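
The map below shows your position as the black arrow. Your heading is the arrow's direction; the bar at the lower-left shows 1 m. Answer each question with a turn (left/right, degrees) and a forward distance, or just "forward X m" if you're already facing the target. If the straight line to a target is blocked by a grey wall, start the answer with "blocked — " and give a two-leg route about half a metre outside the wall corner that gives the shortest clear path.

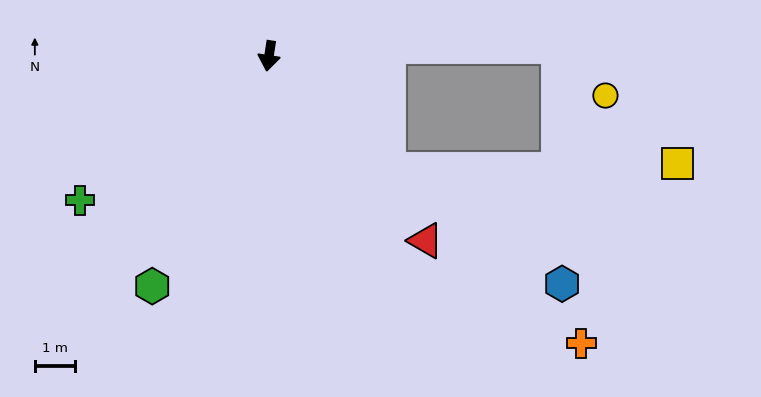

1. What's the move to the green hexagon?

turn right 18°, forward 6.4 m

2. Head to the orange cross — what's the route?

turn left 56°, forward 10.6 m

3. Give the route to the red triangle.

turn left 49°, forward 6.0 m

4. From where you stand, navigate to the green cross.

turn right 44°, forward 5.9 m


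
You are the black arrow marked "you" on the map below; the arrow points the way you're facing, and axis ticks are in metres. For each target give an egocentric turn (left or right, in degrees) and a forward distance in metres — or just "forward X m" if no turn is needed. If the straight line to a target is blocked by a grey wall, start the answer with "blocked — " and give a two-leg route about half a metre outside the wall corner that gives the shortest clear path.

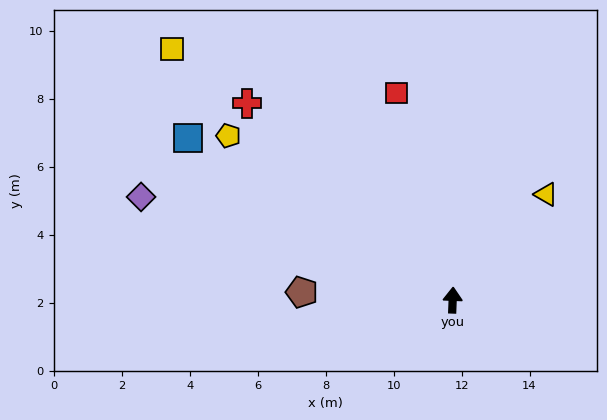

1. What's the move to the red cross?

turn left 48°, forward 8.4 m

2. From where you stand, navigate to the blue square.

turn left 61°, forward 9.1 m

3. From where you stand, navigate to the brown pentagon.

turn left 89°, forward 4.4 m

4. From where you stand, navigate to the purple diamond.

turn left 74°, forward 9.7 m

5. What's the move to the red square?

turn left 17°, forward 6.3 m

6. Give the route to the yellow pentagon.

turn left 56°, forward 8.2 m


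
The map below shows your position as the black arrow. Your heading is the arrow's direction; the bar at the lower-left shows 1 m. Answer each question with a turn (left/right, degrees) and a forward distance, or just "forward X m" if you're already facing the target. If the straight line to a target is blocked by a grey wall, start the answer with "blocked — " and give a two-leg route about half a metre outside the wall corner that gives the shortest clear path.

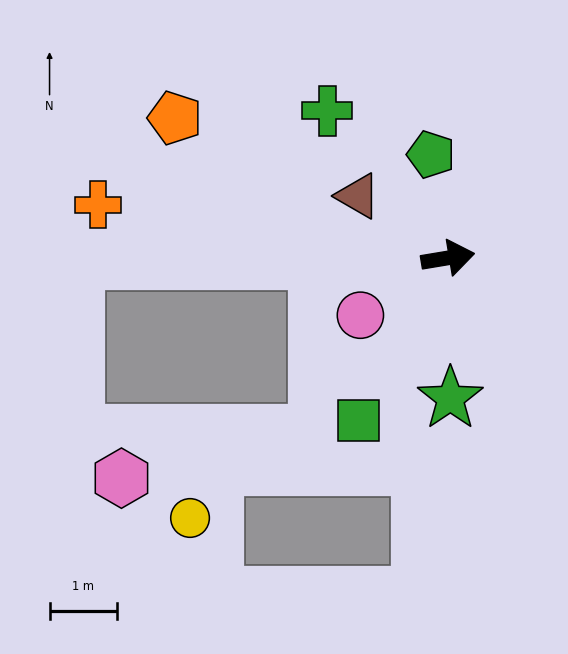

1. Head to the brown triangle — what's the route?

turn left 136°, forward 1.6 m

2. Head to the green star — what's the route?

turn right 98°, forward 2.1 m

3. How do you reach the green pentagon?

turn left 90°, forward 1.6 m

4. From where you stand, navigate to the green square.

turn right 128°, forward 2.8 m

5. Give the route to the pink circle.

turn right 156°, forward 1.6 m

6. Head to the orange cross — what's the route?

turn left 162°, forward 5.3 m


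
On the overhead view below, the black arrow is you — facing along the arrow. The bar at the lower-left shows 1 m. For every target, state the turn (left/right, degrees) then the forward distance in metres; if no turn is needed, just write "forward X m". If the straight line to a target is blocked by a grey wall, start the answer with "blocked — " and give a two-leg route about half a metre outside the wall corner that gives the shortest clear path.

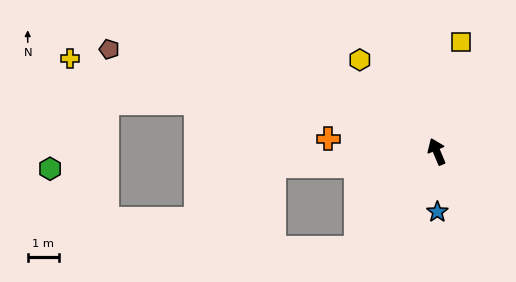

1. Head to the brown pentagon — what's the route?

turn left 50°, forward 11.1 m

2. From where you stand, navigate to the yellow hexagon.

turn left 17°, forward 3.9 m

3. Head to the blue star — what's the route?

turn left 158°, forward 2.0 m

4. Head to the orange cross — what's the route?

turn left 60°, forward 3.5 m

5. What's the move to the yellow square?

turn right 35°, forward 3.6 m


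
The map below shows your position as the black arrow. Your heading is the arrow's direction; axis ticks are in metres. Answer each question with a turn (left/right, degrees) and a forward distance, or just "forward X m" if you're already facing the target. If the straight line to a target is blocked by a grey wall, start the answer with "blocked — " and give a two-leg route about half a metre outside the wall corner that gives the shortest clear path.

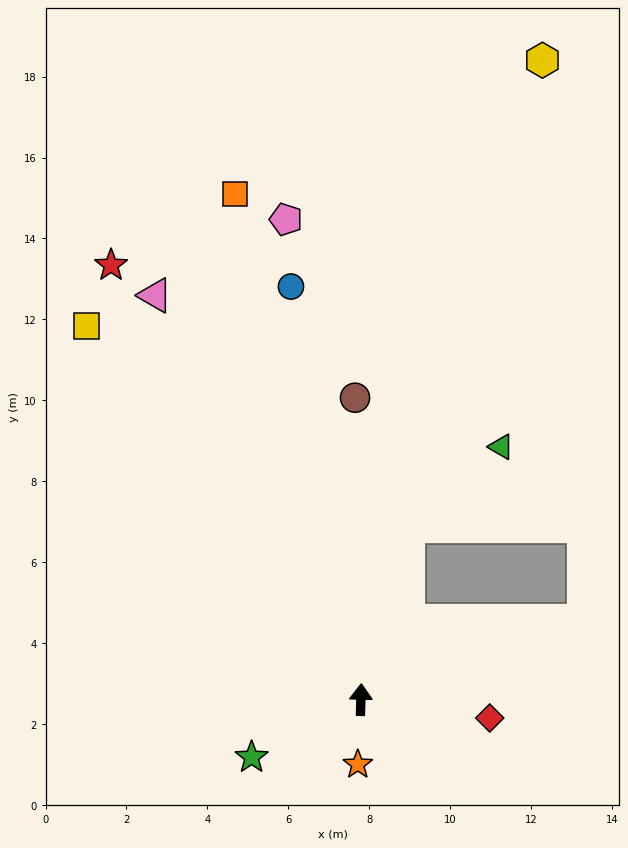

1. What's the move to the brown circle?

turn left 3°, forward 7.5 m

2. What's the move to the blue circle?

turn left 11°, forward 10.3 m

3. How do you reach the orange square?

turn left 16°, forward 12.9 m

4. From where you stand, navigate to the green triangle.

blocked — turn right 14°, forward 4.5 m, then turn right 34°, forward 3.0 m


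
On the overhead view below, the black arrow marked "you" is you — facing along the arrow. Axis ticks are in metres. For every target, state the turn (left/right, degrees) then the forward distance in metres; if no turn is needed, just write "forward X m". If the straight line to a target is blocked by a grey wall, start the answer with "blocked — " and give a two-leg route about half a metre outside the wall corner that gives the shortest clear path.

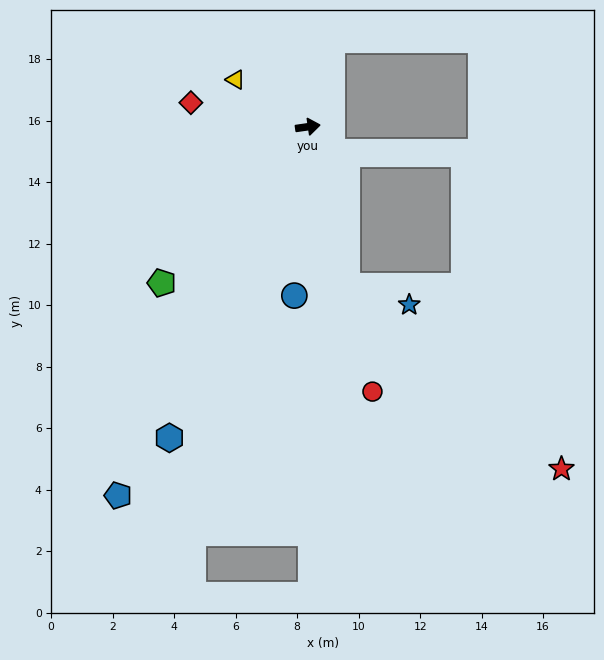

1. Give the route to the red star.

blocked — turn right 84°, forward 5.3 m, then turn left 35°, forward 9.2 m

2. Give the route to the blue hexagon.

turn right 122°, forward 11.1 m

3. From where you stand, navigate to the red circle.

turn right 84°, forward 8.9 m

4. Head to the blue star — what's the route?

blocked — turn right 84°, forward 5.3 m, then turn left 59°, forward 2.1 m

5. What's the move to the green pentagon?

turn right 141°, forward 7.0 m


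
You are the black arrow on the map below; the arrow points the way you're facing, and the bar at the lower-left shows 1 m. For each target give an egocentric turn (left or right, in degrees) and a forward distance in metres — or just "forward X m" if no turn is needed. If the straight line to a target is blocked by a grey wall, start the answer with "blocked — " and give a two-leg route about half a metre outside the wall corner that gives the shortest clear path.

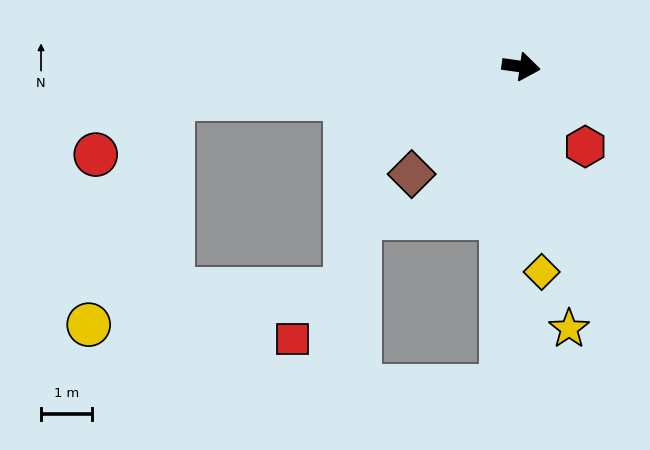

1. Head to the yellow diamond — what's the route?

turn right 76°, forward 4.0 m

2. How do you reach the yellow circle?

blocked — turn right 167°, forward 6.8 m, then turn left 65°, forward 4.7 m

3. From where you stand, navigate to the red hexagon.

turn right 43°, forward 2.0 m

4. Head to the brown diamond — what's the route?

turn right 127°, forward 3.0 m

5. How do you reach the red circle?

blocked — turn right 167°, forward 6.8 m, then turn left 31°, forward 1.9 m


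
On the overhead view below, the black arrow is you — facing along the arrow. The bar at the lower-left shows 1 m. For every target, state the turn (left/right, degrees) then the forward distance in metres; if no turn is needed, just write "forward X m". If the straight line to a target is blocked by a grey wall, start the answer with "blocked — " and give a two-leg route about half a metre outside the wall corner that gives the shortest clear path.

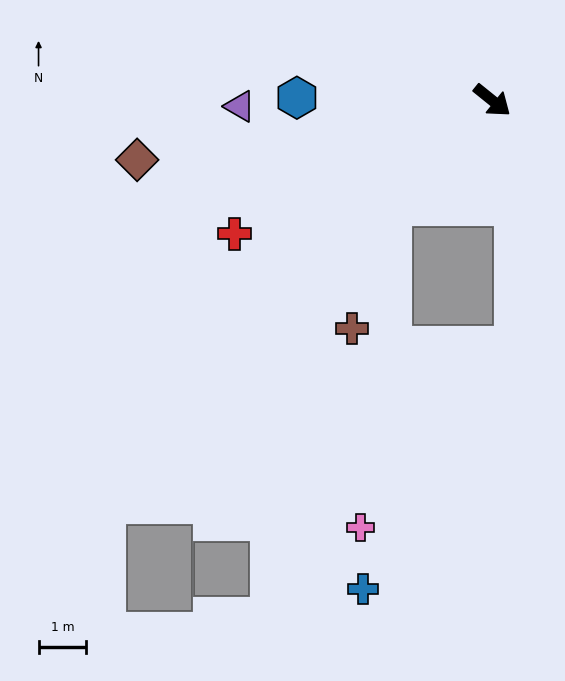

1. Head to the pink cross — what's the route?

blocked — turn right 95°, forward 3.0 m, then turn left 38°, forward 6.8 m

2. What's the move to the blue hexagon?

turn right 142°, forward 4.1 m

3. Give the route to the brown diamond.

turn right 132°, forward 7.5 m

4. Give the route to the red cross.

turn right 114°, forward 6.1 m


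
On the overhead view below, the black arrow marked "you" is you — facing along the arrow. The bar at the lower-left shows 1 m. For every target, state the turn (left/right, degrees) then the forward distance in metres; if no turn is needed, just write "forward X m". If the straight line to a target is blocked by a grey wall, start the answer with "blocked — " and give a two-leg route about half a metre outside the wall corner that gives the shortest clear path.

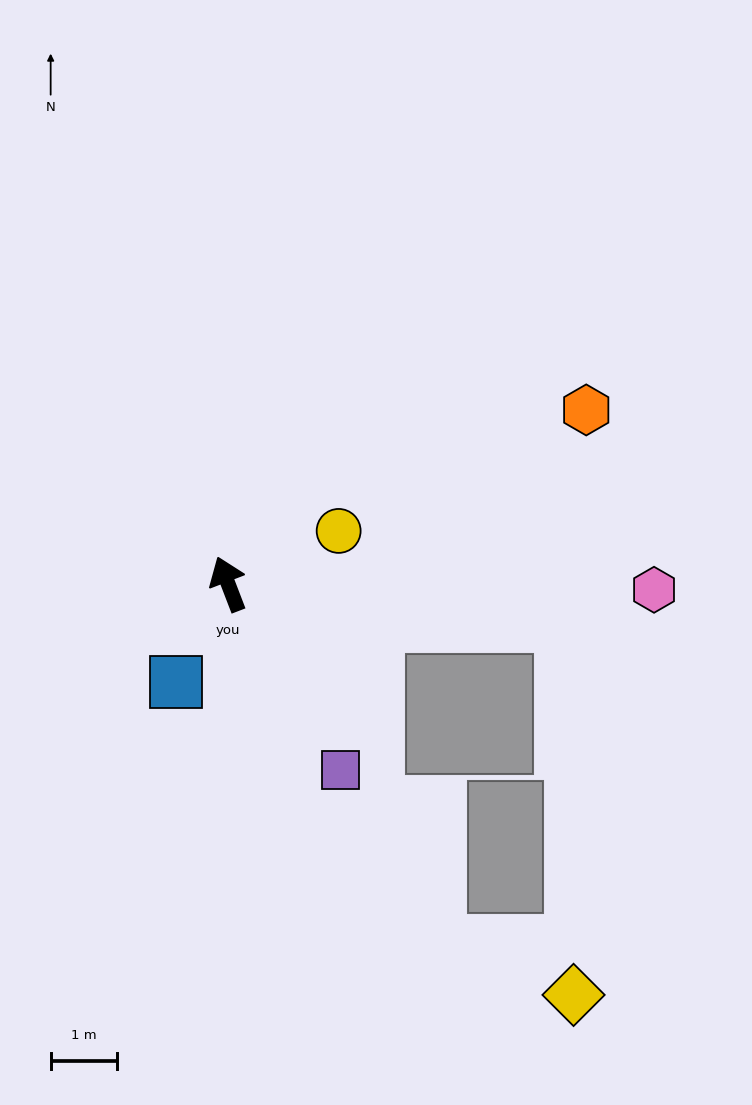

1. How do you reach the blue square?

turn left 131°, forward 1.7 m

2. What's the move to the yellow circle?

turn right 85°, forward 1.8 m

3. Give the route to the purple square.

turn right 170°, forward 3.3 m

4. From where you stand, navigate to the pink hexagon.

turn right 112°, forward 6.4 m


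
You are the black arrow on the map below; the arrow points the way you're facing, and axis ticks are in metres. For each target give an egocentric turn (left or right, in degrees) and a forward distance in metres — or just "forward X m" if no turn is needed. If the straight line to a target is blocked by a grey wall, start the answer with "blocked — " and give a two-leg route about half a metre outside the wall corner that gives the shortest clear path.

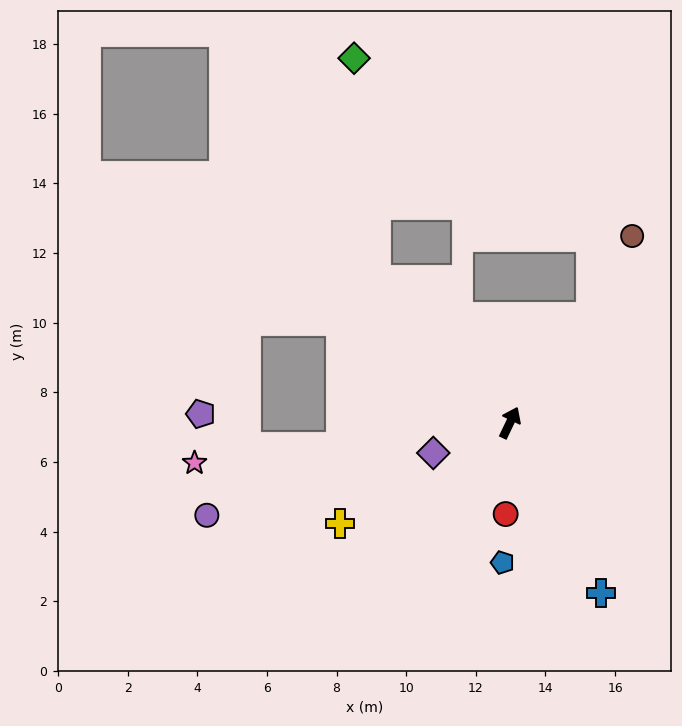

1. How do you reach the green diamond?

blocked — turn left 69°, forward 5.6 m, then turn right 38°, forward 6.4 m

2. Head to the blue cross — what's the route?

turn right 126°, forward 5.5 m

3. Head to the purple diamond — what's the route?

turn left 137°, forward 2.4 m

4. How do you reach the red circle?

turn right 157°, forward 2.6 m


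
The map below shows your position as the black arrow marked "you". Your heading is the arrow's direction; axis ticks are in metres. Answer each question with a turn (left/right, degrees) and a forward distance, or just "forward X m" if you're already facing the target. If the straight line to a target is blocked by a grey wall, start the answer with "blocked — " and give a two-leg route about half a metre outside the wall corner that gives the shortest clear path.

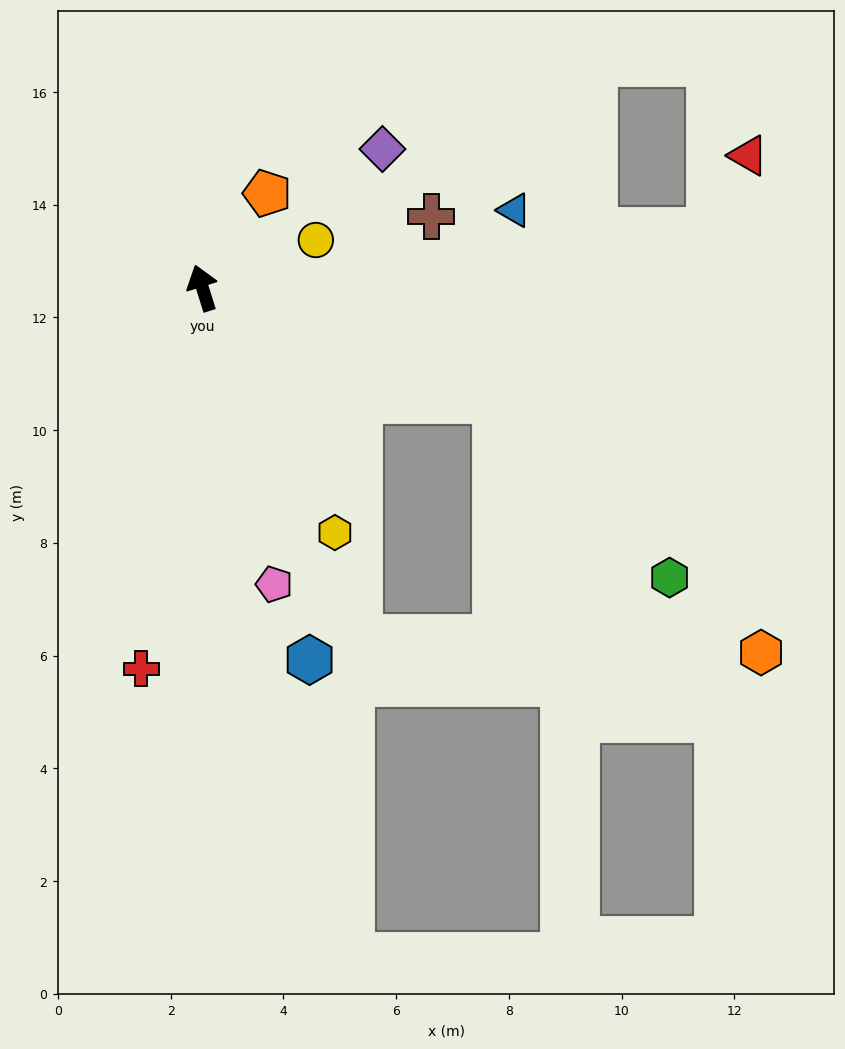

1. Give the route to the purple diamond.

turn right 70°, forward 4.0 m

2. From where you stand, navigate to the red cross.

turn left 153°, forward 6.8 m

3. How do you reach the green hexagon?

blocked — turn right 128°, forward 5.6 m, then turn right 25°, forward 4.4 m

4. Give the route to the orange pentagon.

turn right 52°, forward 2.0 m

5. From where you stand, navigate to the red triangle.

blocked — turn right 101°, forward 9.1 m, then turn left 57°, forward 1.5 m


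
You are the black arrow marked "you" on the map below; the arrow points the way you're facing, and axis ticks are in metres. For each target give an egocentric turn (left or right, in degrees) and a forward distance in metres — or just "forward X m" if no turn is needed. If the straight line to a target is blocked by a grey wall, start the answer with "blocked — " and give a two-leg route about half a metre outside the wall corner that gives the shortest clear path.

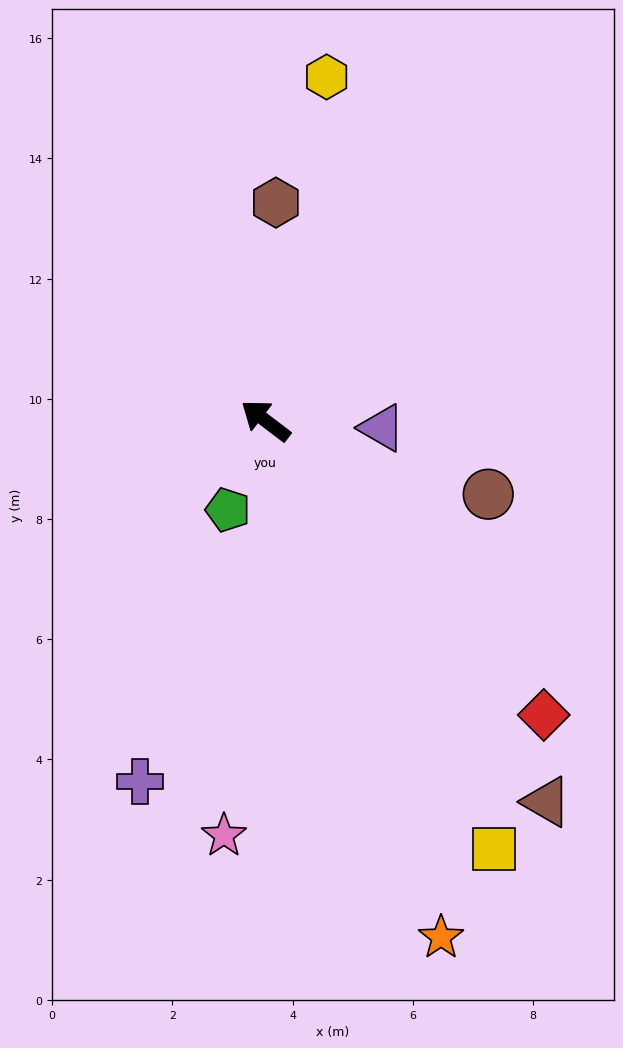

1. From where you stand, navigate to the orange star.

turn left 146°, forward 9.1 m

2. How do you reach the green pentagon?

turn left 104°, forward 1.6 m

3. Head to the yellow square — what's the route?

turn left 155°, forward 8.1 m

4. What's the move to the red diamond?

turn left 171°, forward 6.7 m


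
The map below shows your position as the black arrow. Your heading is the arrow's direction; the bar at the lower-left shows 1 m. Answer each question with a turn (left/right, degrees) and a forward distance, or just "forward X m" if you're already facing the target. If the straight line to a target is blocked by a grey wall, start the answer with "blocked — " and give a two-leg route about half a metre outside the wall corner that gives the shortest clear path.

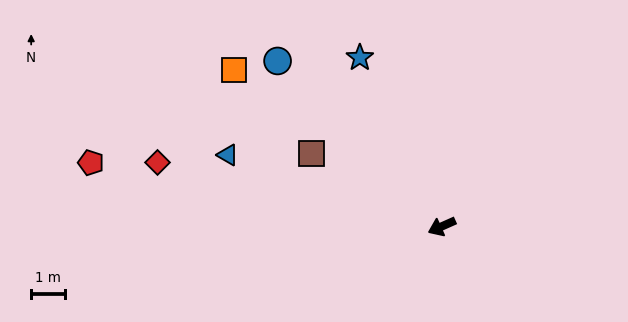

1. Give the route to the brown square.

turn right 53°, forward 4.4 m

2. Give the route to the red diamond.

turn right 37°, forward 8.6 m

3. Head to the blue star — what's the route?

turn right 88°, forward 5.5 m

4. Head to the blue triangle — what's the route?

turn right 42°, forward 6.6 m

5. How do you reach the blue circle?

turn right 69°, forward 6.9 m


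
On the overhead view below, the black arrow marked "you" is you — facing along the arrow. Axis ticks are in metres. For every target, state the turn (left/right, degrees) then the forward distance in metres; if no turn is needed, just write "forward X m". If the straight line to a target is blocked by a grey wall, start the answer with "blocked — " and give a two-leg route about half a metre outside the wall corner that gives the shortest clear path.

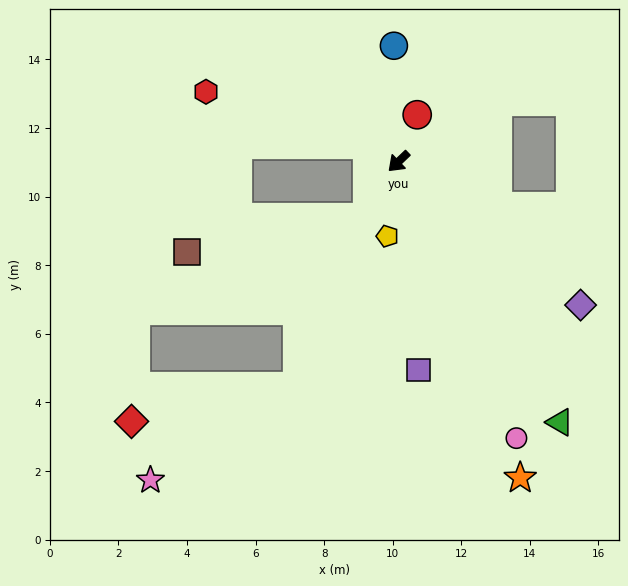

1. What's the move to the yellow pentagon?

turn left 38°, forward 2.2 m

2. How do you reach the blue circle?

turn right 131°, forward 3.4 m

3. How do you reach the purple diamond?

turn left 98°, forward 6.8 m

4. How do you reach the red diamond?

blocked — turn left 22°, forward 7.2 m, then turn right 54°, forward 4.9 m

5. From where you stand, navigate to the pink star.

blocked — turn left 22°, forward 7.2 m, then turn right 33°, forward 5.1 m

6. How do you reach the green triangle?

turn left 78°, forward 8.9 m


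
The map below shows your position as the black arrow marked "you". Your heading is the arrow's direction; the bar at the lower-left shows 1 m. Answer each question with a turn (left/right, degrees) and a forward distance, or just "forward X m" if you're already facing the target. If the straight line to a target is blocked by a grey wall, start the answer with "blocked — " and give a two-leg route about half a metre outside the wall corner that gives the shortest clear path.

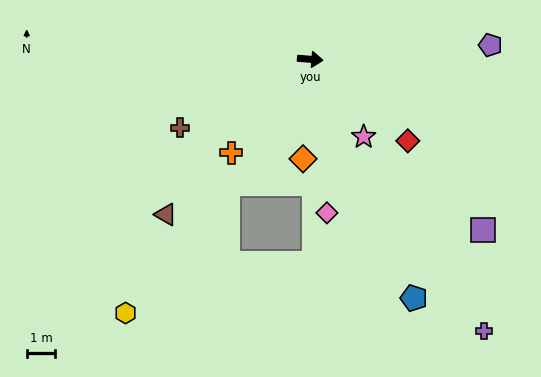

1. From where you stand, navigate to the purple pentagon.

turn left 9°, forward 6.3 m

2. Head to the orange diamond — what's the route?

turn right 90°, forward 3.5 m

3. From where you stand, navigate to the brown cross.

turn right 148°, forward 5.1 m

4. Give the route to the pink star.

turn right 51°, forward 3.3 m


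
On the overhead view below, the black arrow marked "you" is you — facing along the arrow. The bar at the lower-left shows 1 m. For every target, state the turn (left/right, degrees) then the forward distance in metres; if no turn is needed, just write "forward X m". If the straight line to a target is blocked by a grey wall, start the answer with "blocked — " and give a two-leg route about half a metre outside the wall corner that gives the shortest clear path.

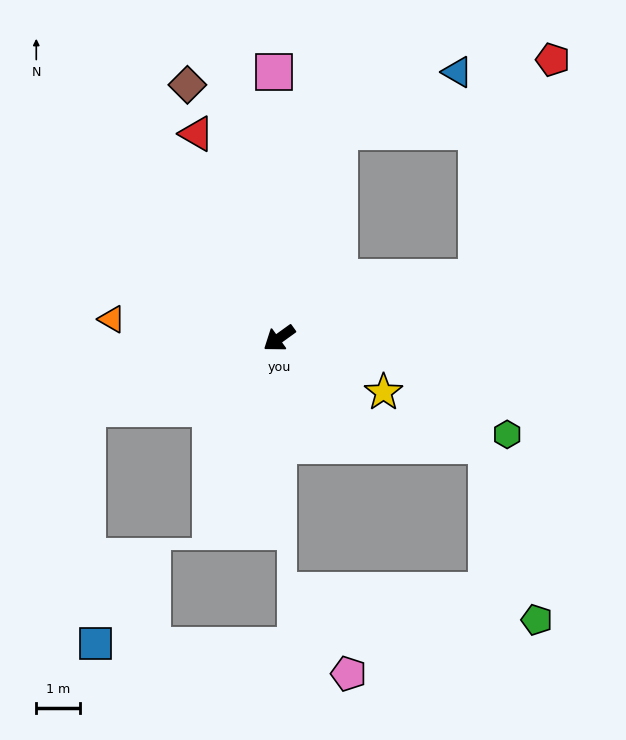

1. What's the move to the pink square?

turn right 125°, forward 6.1 m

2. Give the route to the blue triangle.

blocked — turn right 142°, forward 4.9 m, then turn right 47°, forward 3.0 m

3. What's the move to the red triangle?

turn right 104°, forward 5.1 m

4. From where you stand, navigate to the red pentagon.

blocked — turn left 161°, forward 4.7 m, then turn left 54°, forward 5.3 m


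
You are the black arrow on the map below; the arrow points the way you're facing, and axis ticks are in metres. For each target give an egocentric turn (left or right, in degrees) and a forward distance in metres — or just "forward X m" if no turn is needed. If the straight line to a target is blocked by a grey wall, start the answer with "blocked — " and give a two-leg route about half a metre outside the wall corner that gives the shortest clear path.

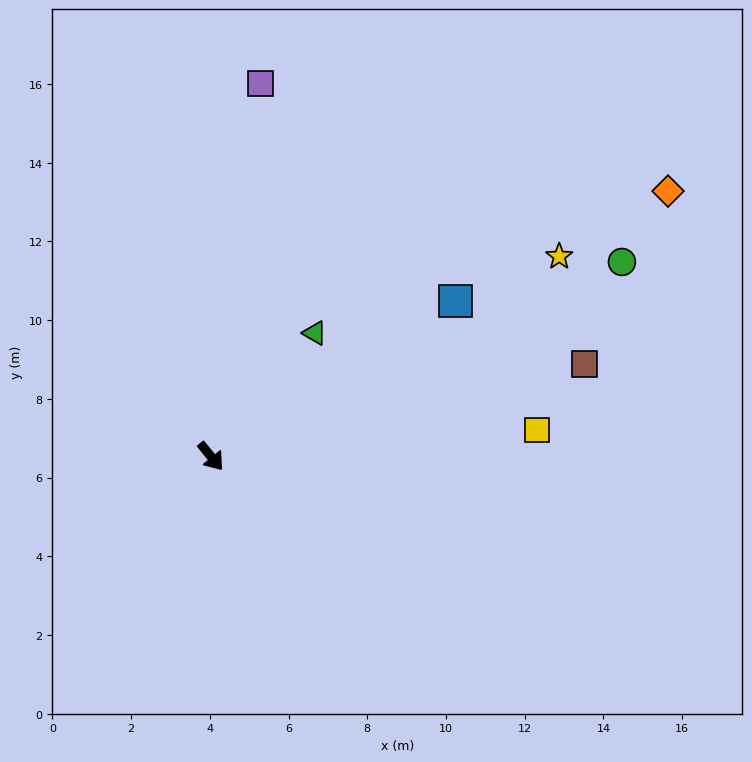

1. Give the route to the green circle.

turn left 76°, forward 11.6 m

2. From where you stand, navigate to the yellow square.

turn left 56°, forward 8.3 m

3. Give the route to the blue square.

turn left 83°, forward 7.4 m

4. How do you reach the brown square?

turn left 65°, forward 9.8 m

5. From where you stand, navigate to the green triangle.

turn left 101°, forward 4.1 m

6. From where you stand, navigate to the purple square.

turn left 133°, forward 9.6 m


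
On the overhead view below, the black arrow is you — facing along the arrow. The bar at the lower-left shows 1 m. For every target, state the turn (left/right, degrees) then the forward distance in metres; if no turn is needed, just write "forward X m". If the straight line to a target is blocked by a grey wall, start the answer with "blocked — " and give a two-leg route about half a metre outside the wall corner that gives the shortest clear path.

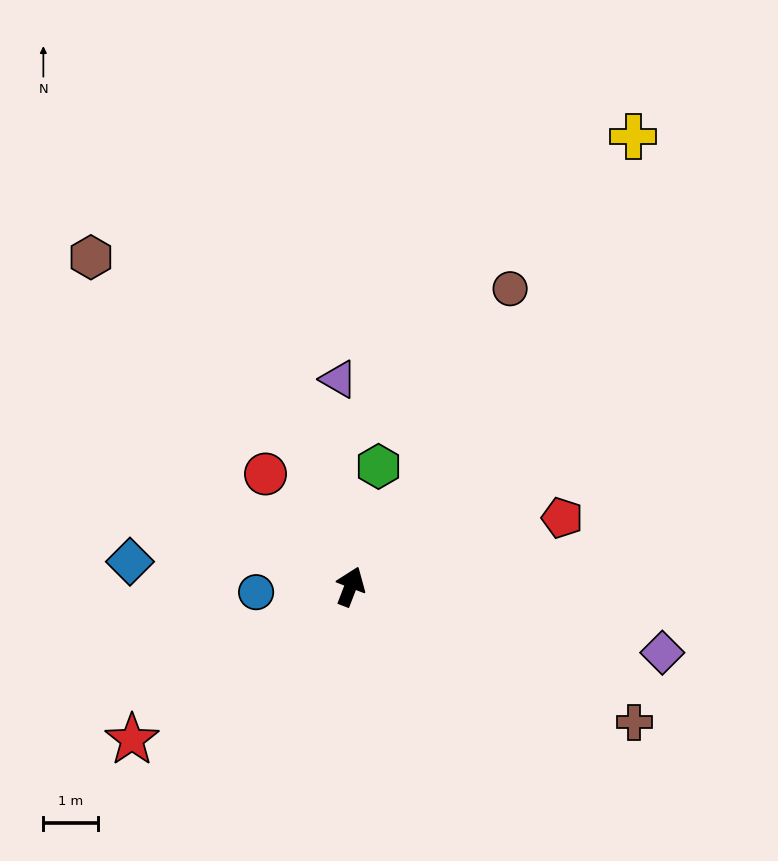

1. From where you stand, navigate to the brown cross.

turn right 95°, forward 5.7 m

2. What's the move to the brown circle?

turn right 7°, forward 6.2 m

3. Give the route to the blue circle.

turn left 115°, forward 1.7 m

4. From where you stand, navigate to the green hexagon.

turn left 8°, forward 2.2 m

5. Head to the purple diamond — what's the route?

turn right 81°, forward 5.8 m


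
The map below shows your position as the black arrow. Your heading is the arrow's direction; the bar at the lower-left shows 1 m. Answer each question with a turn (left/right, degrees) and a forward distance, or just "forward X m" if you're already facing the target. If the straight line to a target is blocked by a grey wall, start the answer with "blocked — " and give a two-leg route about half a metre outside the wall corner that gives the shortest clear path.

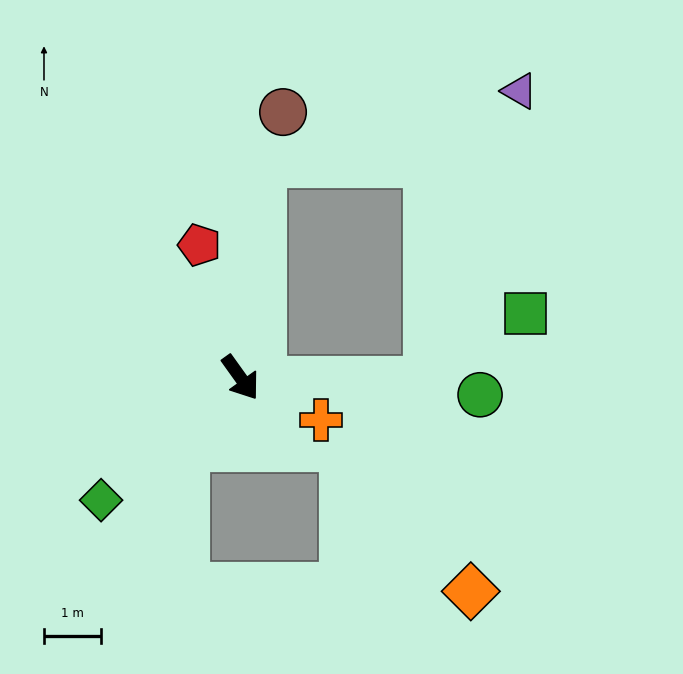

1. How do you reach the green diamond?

turn right 84°, forward 3.2 m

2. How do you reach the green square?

blocked — turn left 53°, forward 3.3 m, then turn left 36°, forward 2.1 m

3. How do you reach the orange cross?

turn left 27°, forward 1.6 m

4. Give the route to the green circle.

turn left 50°, forward 4.2 m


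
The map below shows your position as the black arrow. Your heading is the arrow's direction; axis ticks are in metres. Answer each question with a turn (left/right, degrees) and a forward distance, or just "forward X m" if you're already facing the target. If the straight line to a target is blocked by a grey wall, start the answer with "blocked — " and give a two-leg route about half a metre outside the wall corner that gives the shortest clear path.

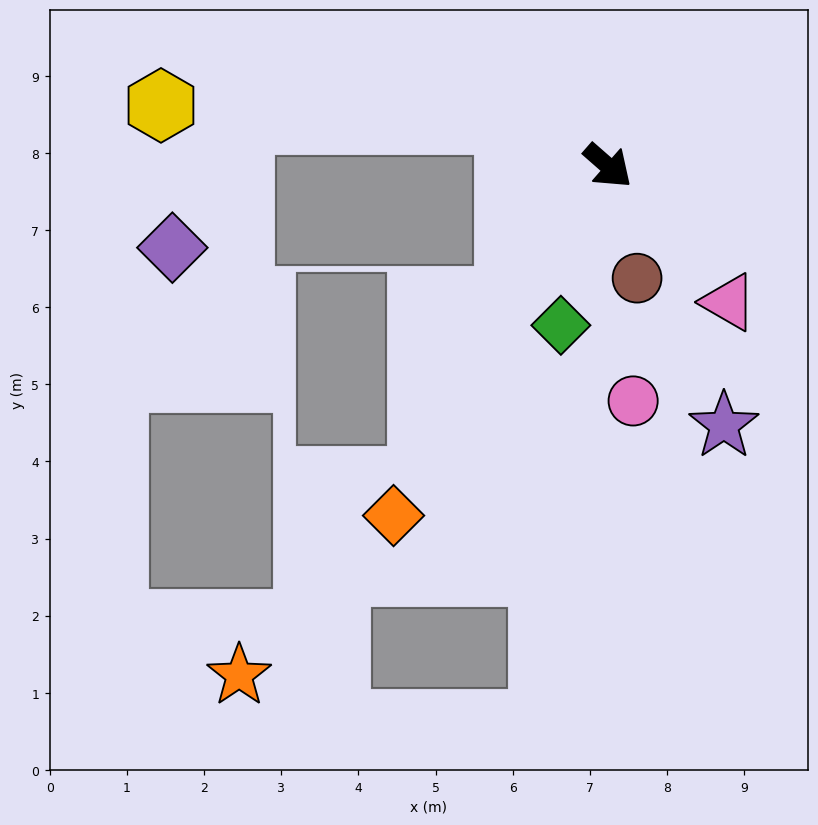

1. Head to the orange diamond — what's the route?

turn right 80°, forward 5.3 m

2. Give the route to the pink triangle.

turn right 7°, forward 2.4 m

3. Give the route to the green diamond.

turn right 65°, forward 2.2 m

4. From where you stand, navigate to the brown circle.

turn right 34°, forward 1.5 m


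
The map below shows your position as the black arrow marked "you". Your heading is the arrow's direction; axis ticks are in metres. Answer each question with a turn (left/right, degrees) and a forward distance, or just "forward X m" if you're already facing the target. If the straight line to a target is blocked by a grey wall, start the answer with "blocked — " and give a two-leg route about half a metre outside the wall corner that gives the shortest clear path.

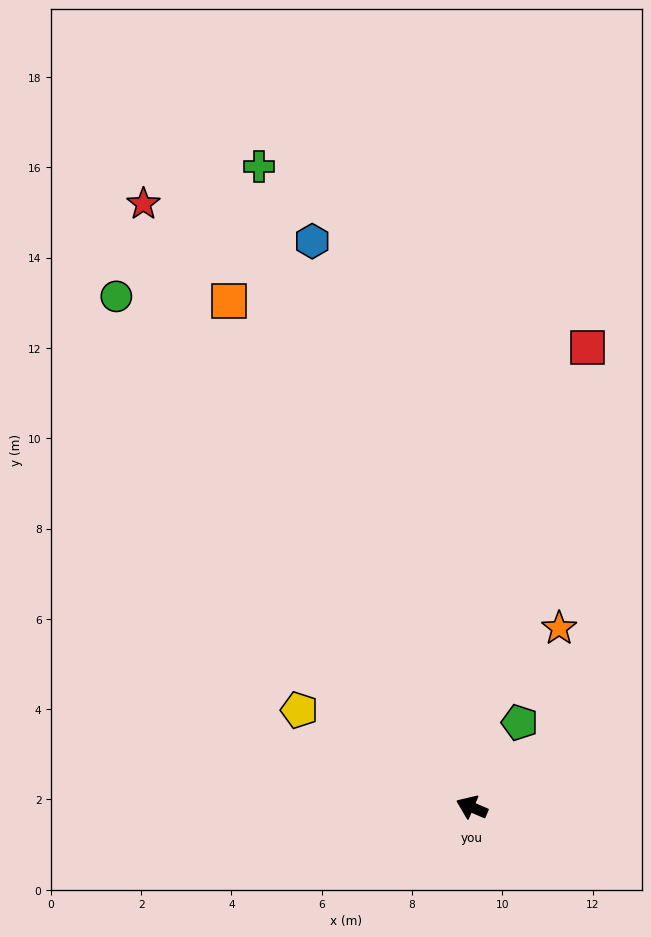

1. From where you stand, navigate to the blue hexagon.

turn right 51°, forward 13.0 m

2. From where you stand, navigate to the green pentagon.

turn right 96°, forward 2.2 m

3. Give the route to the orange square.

turn right 41°, forward 12.4 m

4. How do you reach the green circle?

turn right 32°, forward 13.8 m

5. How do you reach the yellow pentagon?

turn right 6°, forward 4.4 m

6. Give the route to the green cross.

turn right 49°, forward 14.9 m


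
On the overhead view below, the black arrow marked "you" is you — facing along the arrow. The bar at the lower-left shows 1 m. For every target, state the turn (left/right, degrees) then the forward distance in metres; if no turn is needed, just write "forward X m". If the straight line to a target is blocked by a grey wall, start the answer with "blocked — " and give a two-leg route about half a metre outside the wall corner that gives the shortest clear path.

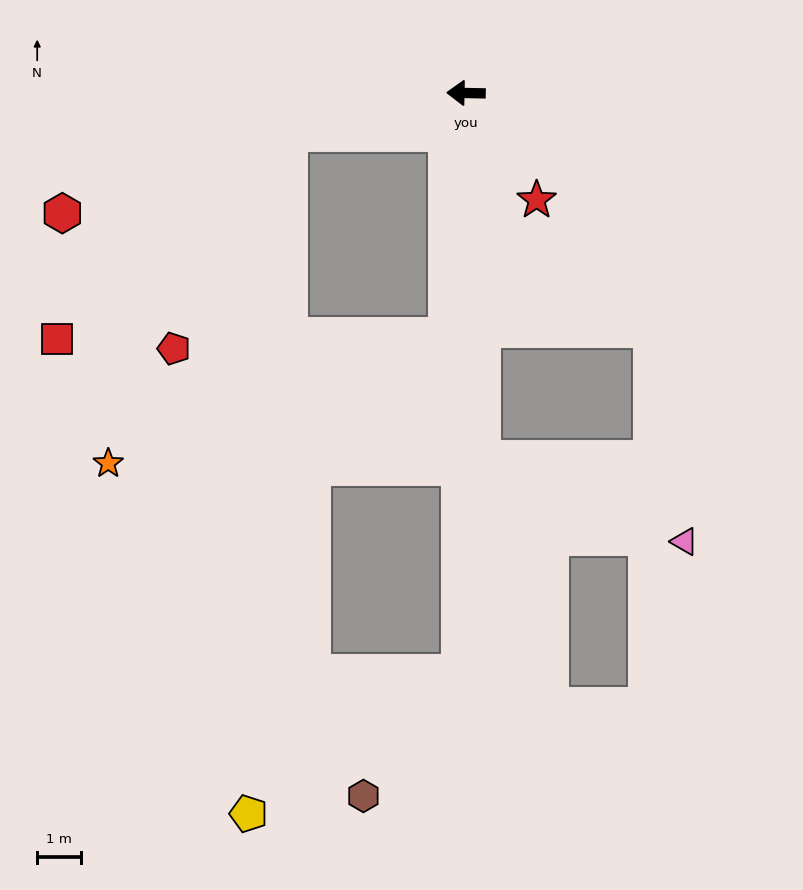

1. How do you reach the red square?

blocked — turn left 14°, forward 4.1 m, then turn left 29°, forward 7.0 m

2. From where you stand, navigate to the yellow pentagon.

blocked — turn left 14°, forward 4.1 m, then turn left 74°, forward 15.4 m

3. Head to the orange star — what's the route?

blocked — turn left 87°, forward 5.5 m, then turn right 65°, forward 8.2 m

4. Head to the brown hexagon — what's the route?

blocked — turn left 91°, forward 13.1 m, then turn right 38°, forward 3.5 m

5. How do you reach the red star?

turn left 125°, forward 2.9 m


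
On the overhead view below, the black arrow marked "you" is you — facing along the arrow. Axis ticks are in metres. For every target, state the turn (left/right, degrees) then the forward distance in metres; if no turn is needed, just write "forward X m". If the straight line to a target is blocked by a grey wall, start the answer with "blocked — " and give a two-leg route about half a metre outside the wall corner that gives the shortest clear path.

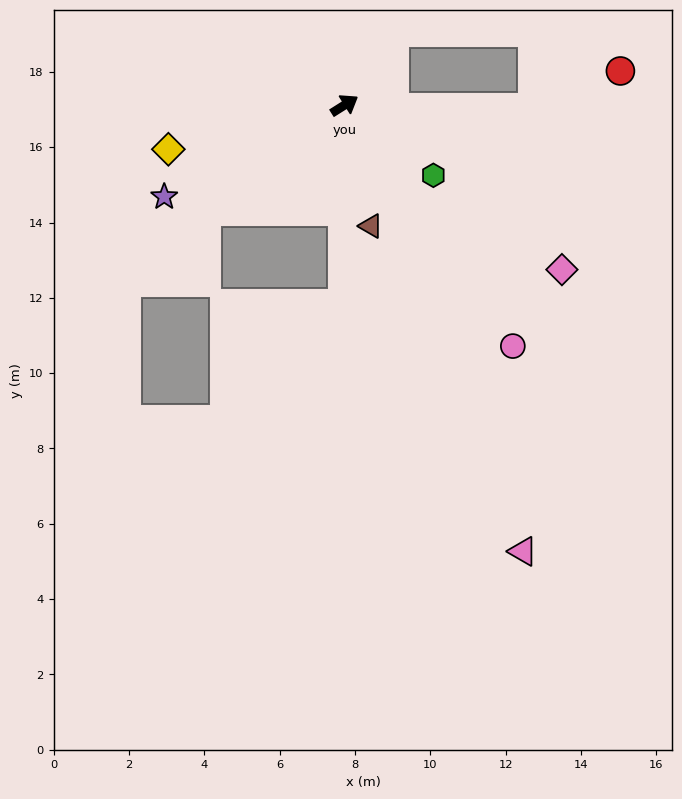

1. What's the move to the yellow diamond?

turn left 162°, forward 4.8 m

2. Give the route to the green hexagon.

turn right 71°, forward 3.0 m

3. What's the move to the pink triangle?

turn right 100°, forward 12.8 m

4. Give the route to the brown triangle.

turn right 110°, forward 3.3 m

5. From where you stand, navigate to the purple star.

turn left 175°, forward 5.4 m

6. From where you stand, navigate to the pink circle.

turn right 87°, forward 7.8 m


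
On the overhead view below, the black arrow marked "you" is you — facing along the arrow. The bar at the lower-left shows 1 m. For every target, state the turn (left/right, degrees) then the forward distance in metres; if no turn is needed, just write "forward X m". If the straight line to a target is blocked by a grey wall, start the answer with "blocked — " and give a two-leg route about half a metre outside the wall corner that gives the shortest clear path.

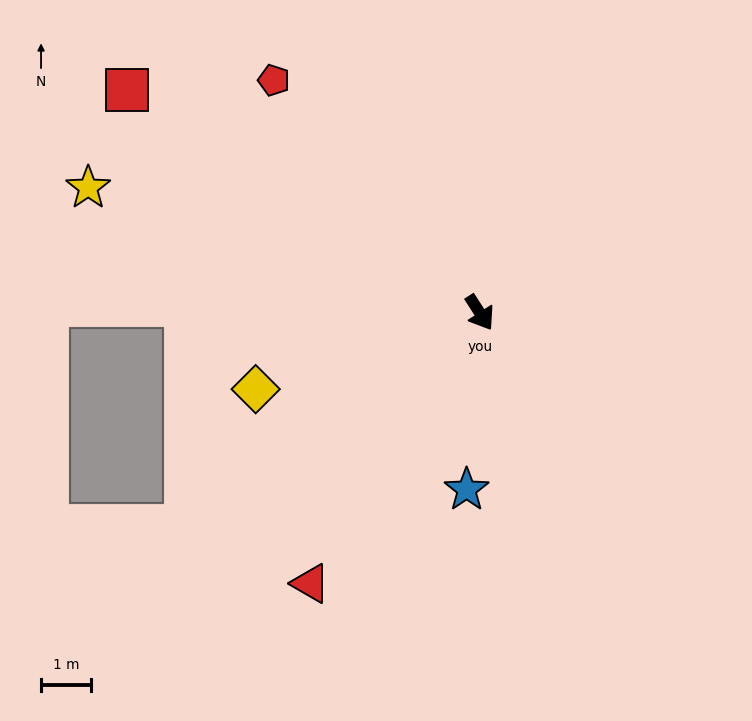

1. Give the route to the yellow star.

turn right 141°, forward 8.2 m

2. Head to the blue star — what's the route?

turn right 37°, forward 3.5 m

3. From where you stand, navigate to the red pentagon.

turn right 171°, forward 6.2 m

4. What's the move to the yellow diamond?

turn right 104°, forward 4.7 m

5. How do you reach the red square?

turn right 155°, forward 8.3 m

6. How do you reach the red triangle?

turn right 65°, forward 6.4 m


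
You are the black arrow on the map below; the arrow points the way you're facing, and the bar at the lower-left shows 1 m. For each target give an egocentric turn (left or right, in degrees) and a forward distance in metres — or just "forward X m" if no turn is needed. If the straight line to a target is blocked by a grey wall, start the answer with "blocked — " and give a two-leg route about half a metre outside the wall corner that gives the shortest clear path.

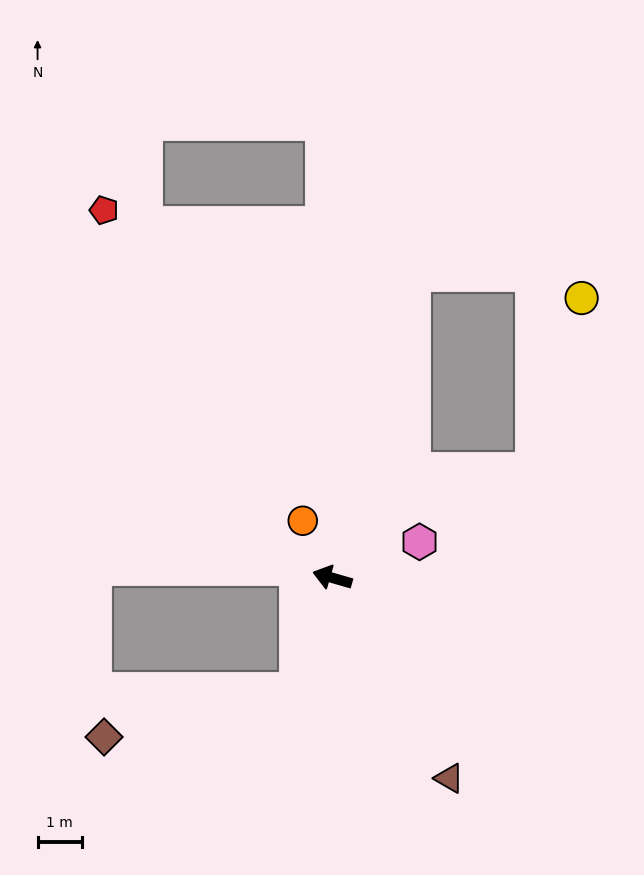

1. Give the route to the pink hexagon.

turn right 141°, forward 2.1 m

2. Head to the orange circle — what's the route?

turn right 47°, forward 1.5 m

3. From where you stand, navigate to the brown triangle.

turn left 136°, forward 5.3 m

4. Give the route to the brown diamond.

blocked — turn left 89°, forward 2.7 m, then turn right 59°, forward 4.5 m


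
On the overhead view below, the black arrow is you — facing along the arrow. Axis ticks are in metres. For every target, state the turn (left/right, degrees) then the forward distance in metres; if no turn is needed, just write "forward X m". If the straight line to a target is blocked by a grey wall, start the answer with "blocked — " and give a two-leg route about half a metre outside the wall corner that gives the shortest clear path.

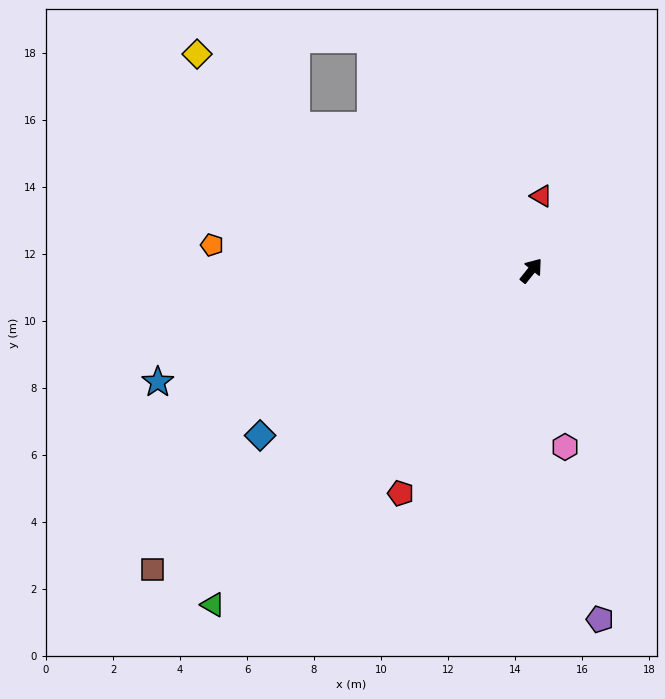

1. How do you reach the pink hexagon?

turn right 130°, forward 5.4 m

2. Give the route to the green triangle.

turn left 175°, forward 13.8 m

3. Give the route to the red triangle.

turn left 31°, forward 2.2 m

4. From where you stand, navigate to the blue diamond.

turn left 160°, forward 9.5 m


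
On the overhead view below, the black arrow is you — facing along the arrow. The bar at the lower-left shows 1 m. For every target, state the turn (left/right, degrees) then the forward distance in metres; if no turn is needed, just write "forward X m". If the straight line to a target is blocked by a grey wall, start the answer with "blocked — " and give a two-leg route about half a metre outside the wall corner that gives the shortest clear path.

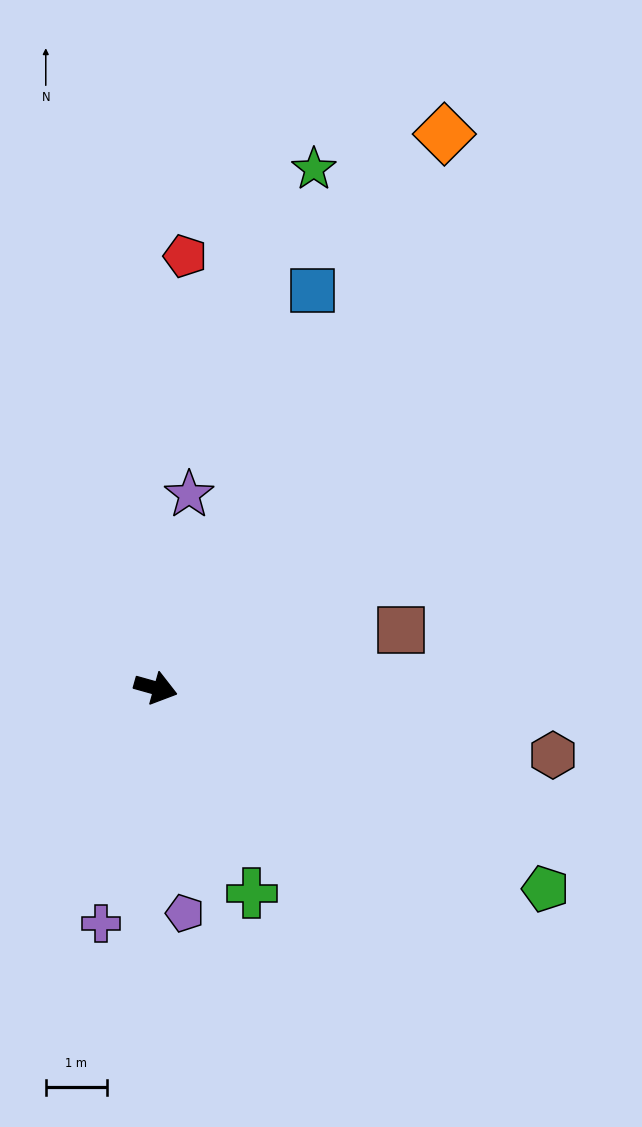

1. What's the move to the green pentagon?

turn right 12°, forward 7.2 m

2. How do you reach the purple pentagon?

turn right 67°, forward 3.7 m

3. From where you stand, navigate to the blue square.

turn left 84°, forward 7.0 m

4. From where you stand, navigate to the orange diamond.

turn left 78°, forward 10.3 m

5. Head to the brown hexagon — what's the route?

turn left 6°, forward 6.6 m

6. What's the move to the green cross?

turn right 49°, forward 3.7 m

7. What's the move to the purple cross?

turn right 87°, forward 4.0 m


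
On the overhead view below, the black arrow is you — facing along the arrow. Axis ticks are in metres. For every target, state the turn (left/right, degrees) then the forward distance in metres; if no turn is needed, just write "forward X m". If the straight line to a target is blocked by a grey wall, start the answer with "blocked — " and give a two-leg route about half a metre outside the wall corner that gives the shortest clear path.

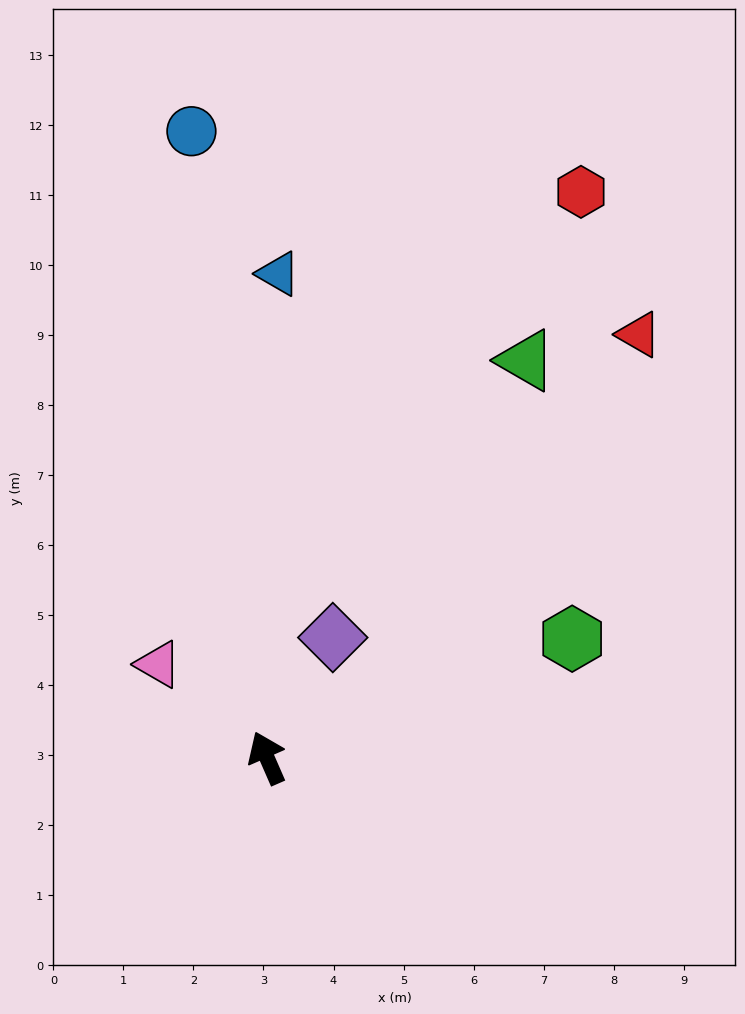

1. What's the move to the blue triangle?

turn right 25°, forward 6.9 m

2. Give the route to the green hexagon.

turn right 92°, forward 4.7 m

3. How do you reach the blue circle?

turn right 17°, forward 9.0 m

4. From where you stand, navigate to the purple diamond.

turn right 52°, forward 2.0 m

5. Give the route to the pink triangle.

turn left 26°, forward 2.0 m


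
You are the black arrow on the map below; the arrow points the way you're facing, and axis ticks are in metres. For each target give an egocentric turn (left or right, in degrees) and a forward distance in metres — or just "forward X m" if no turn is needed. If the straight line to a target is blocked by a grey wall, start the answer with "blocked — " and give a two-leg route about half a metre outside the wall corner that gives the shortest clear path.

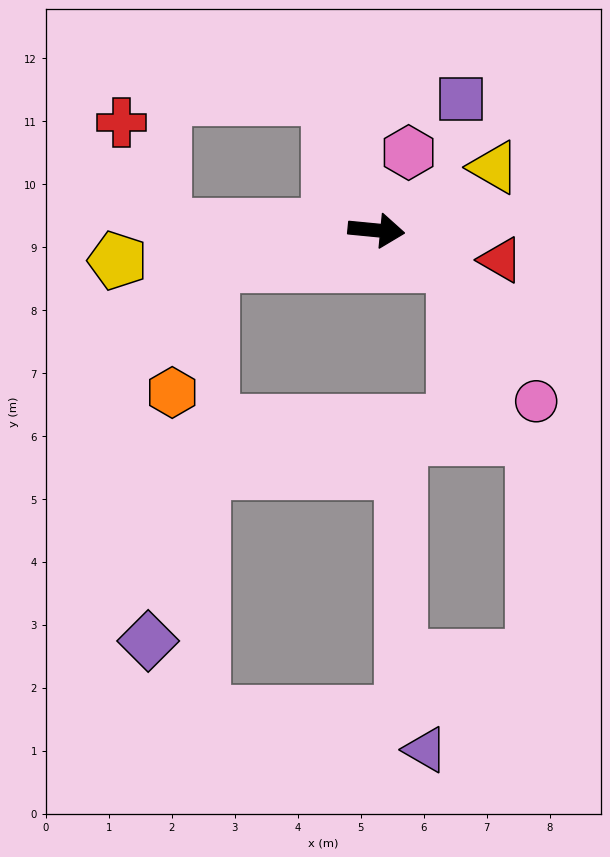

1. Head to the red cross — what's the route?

blocked — turn right 176°, forward 3.4 m, then turn right 66°, forward 1.8 m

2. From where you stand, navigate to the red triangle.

turn right 8°, forward 2.0 m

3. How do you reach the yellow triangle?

turn left 34°, forward 2.1 m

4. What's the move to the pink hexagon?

turn left 73°, forward 1.3 m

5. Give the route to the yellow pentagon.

turn right 168°, forward 4.1 m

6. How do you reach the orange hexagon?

blocked — turn right 162°, forward 2.7 m, then turn left 60°, forward 2.1 m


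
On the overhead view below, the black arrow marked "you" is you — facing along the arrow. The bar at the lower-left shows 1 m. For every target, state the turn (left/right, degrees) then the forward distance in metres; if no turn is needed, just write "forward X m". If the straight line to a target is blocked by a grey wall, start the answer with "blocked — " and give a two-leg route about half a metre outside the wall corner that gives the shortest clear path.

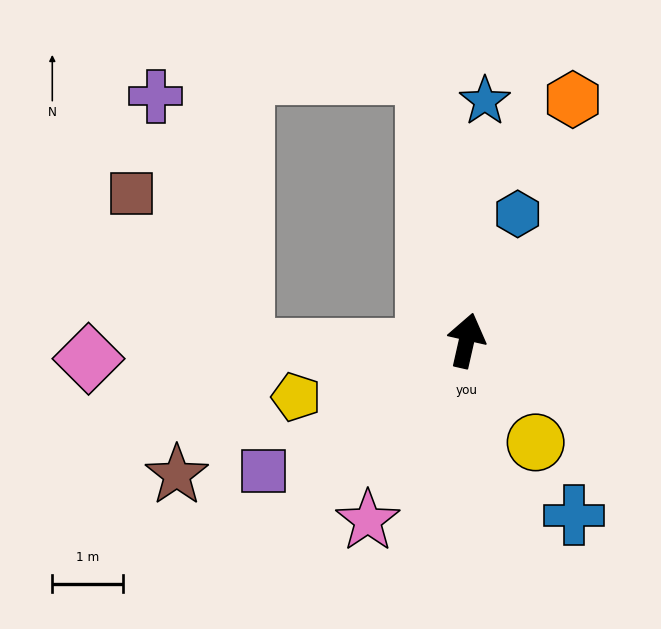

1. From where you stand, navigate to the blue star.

turn left 8°, forward 3.4 m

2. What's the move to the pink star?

turn left 164°, forward 2.9 m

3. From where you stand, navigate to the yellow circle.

turn right 133°, forward 1.7 m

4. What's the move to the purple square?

turn left 135°, forward 3.4 m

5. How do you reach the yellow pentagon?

turn left 121°, forward 2.5 m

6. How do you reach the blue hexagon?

turn right 9°, forward 1.9 m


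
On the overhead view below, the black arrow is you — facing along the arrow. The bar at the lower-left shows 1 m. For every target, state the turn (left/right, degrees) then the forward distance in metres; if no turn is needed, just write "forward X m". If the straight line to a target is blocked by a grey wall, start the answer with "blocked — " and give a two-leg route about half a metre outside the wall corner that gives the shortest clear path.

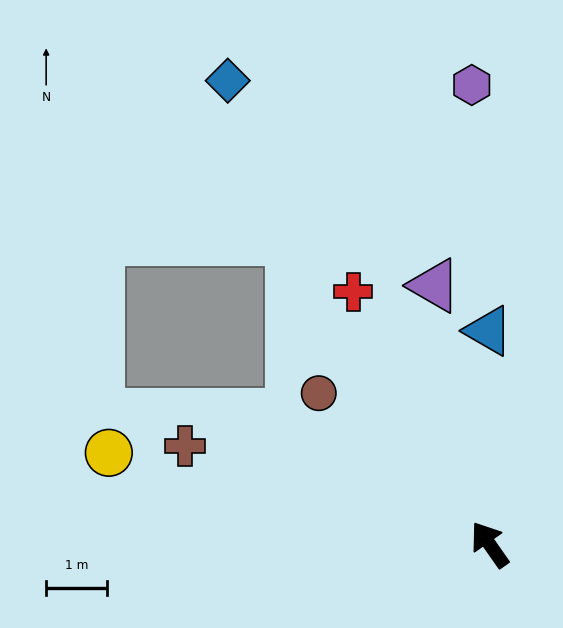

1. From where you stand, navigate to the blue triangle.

turn right 35°, forward 3.5 m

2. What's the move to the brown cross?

turn left 37°, forward 5.3 m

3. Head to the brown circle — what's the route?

turn left 13°, forward 3.8 m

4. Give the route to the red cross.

turn right 7°, forward 4.7 m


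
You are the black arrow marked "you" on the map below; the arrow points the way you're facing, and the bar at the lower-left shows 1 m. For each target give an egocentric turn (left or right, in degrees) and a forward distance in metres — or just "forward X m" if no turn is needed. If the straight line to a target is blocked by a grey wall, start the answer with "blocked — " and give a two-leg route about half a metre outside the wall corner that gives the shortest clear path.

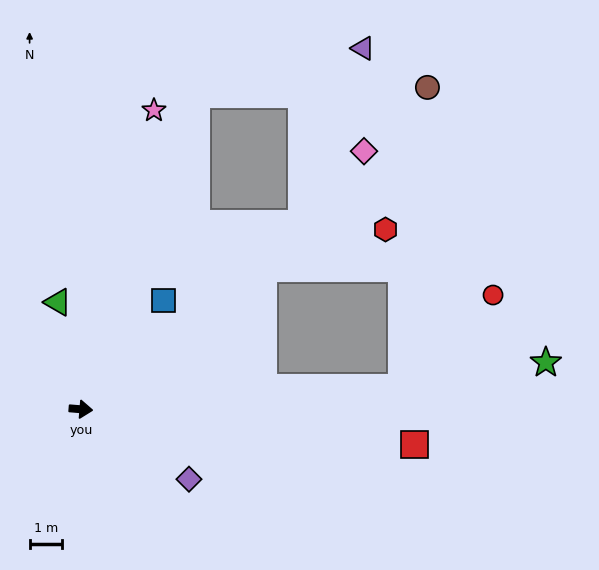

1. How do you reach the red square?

forward 10.3 m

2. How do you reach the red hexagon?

blocked — turn left 42°, forward 7.1 m, then turn right 20°, forward 3.9 m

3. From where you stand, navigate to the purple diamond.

turn right 28°, forward 4.0 m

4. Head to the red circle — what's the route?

blocked — turn left 8°, forward 9.9 m, then turn left 42°, forward 4.0 m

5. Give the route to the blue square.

turn left 57°, forward 4.2 m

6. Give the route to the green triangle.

turn left 107°, forward 3.4 m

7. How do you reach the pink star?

turn left 81°, forward 9.5 m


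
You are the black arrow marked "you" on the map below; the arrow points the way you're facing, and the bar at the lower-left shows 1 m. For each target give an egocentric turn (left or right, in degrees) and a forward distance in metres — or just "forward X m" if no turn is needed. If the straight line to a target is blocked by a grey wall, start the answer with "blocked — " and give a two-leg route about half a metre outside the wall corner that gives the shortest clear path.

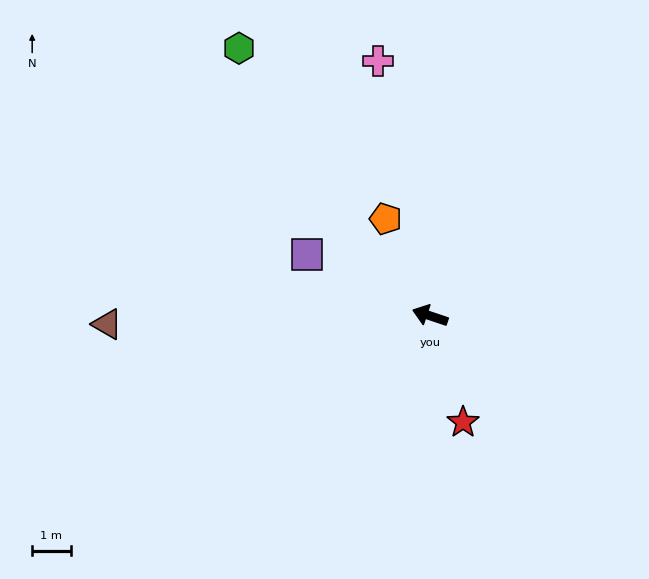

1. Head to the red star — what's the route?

turn left 126°, forward 2.9 m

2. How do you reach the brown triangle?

turn left 20°, forward 8.4 m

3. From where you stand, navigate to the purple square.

turn right 8°, forward 3.6 m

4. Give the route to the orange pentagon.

turn right 47°, forward 2.8 m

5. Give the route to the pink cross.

turn right 60°, forward 6.8 m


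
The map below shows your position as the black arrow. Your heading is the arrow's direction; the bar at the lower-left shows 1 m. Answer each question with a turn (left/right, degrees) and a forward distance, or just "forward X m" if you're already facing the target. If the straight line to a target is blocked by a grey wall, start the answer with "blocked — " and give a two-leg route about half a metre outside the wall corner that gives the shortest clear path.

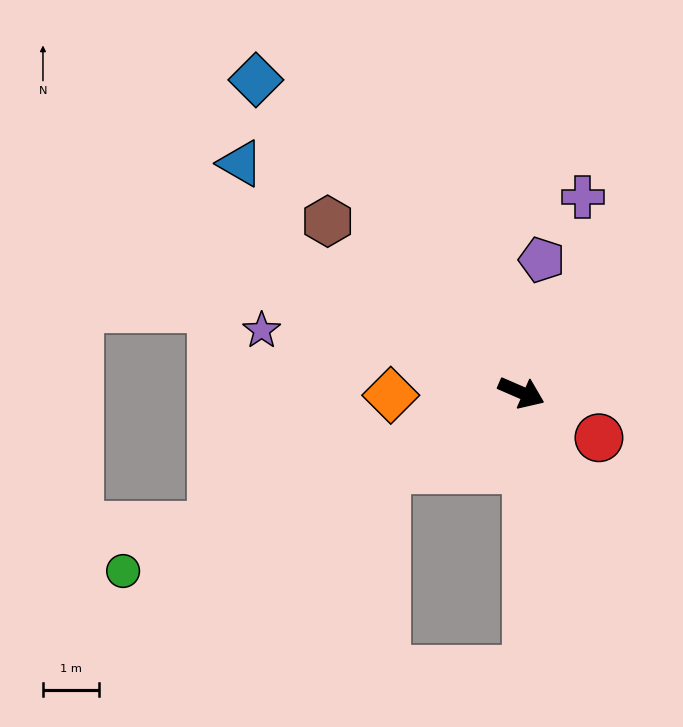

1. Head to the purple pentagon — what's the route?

turn left 105°, forward 2.4 m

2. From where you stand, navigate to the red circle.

turn right 7°, forward 1.6 m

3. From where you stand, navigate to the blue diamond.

turn left 154°, forward 7.3 m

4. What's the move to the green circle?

turn right 132°, forward 7.7 m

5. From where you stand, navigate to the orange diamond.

turn right 155°, forward 2.3 m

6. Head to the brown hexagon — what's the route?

turn left 162°, forward 4.6 m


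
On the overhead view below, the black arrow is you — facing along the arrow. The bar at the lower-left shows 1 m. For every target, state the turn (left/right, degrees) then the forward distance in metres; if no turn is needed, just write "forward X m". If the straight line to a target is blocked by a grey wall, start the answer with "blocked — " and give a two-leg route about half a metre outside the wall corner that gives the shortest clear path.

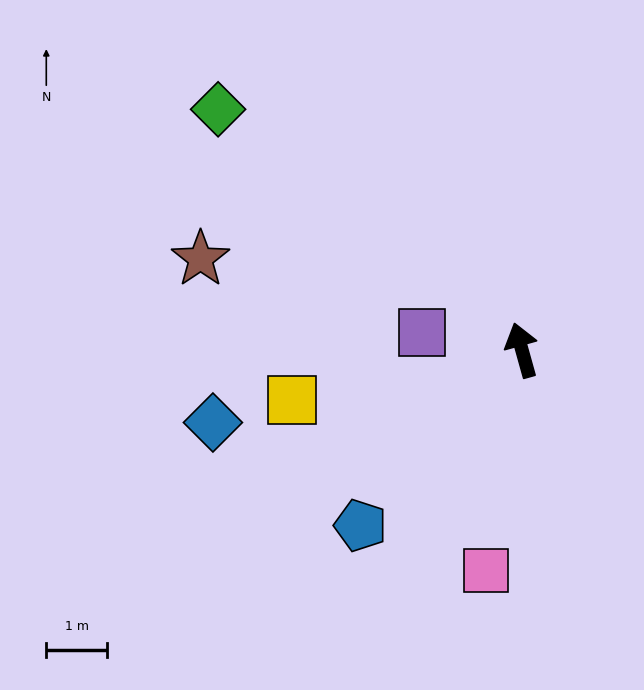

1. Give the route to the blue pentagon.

turn left 122°, forward 3.9 m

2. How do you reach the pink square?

turn left 155°, forward 3.7 m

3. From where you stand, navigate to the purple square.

turn left 64°, forward 1.7 m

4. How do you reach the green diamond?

turn left 36°, forward 6.4 m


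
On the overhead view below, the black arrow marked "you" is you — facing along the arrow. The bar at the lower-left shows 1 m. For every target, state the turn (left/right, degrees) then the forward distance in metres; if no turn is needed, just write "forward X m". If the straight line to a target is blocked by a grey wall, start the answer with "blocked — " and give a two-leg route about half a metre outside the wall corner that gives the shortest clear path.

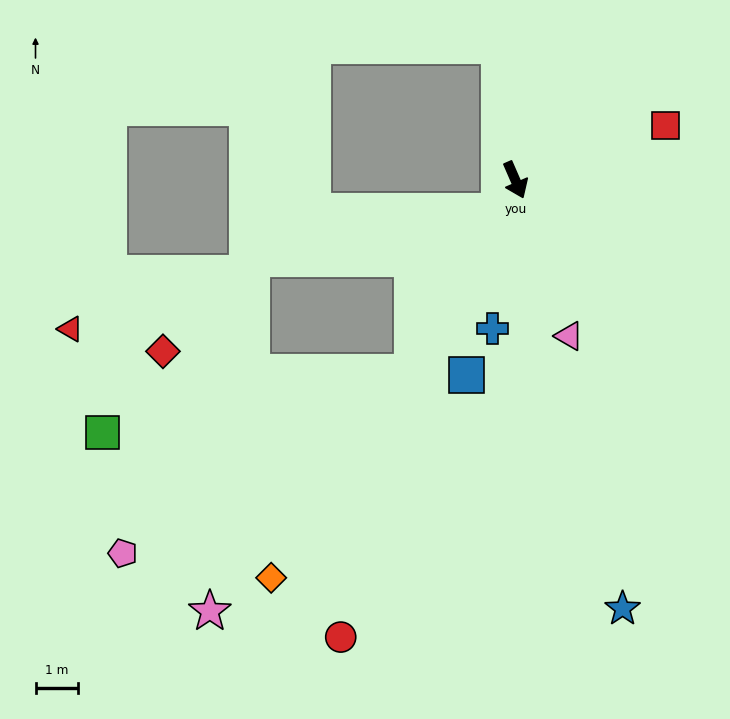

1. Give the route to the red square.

turn left 86°, forward 3.7 m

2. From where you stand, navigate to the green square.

blocked — turn right 52°, forward 5.1 m, then turn right 51°, forward 7.3 m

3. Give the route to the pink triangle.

turn right 4°, forward 3.8 m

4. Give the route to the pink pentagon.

blocked — turn right 52°, forward 5.1 m, then turn right 30°, forward 8.0 m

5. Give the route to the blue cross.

turn right 32°, forward 3.5 m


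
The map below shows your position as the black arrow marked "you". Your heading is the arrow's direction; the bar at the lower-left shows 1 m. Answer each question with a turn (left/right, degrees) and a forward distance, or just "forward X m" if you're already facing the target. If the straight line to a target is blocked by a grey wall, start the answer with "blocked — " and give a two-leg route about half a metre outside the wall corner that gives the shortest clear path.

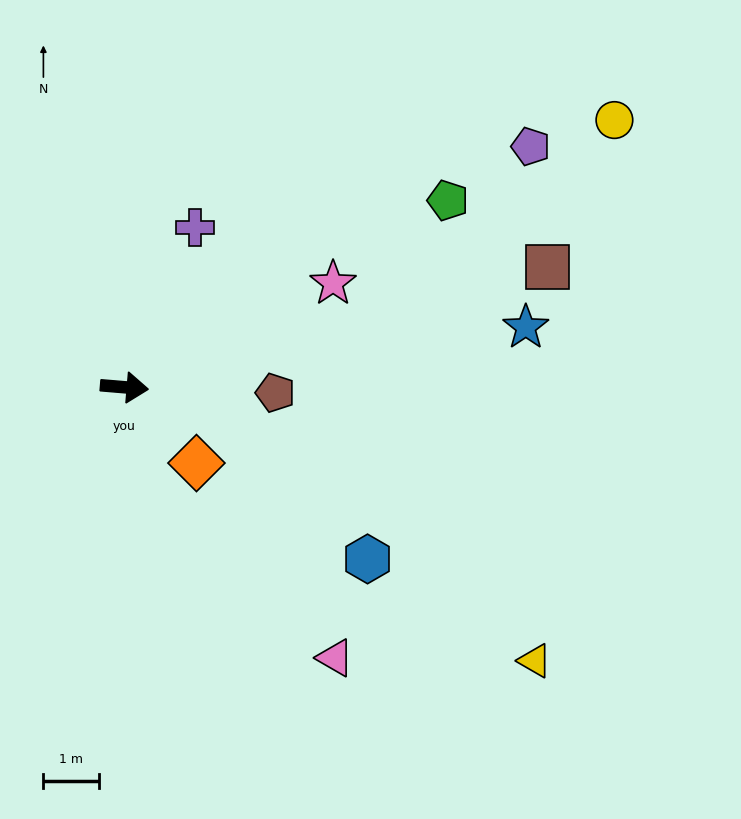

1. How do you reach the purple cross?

turn left 71°, forward 3.1 m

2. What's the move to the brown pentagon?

turn left 3°, forward 2.7 m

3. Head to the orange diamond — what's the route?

turn right 42°, forward 1.9 m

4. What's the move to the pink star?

turn left 31°, forward 4.2 m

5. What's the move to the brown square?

turn left 21°, forward 7.9 m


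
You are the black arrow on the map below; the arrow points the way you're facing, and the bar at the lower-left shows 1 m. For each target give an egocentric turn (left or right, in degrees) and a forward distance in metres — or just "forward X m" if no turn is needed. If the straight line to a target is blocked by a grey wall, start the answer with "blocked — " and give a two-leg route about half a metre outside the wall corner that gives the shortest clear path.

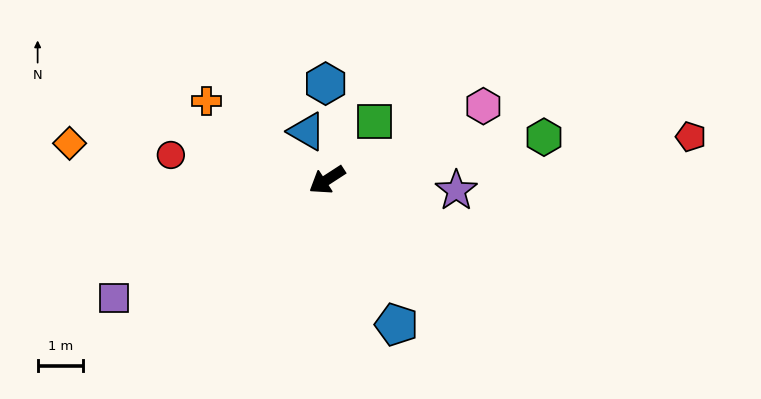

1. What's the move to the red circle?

turn right 42°, forward 3.5 m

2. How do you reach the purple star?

turn left 142°, forward 2.9 m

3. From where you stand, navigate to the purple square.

turn right 4°, forward 5.4 m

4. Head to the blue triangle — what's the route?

turn right 100°, forward 1.2 m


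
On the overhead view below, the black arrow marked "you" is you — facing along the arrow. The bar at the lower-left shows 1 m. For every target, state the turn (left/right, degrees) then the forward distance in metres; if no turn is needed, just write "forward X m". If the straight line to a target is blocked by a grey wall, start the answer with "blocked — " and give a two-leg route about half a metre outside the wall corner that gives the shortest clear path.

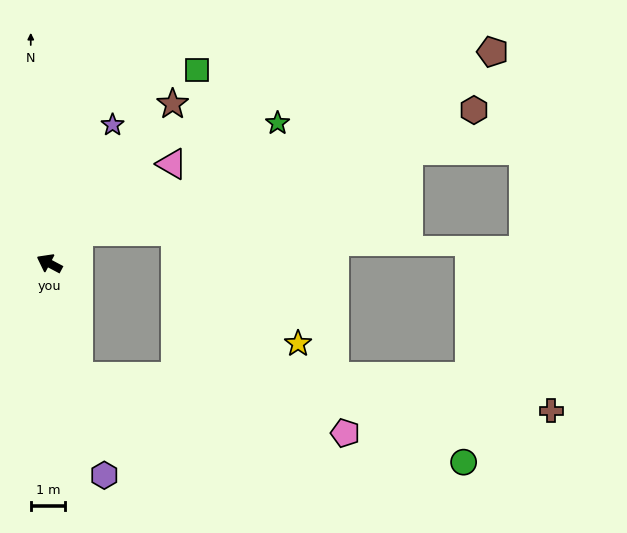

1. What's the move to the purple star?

turn right 87°, forward 4.4 m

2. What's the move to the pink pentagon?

blocked — turn left 132°, forward 3.4 m, then turn left 64°, forward 8.0 m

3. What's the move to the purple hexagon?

turn left 132°, forward 6.4 m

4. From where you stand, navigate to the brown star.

turn right 100°, forward 5.9 m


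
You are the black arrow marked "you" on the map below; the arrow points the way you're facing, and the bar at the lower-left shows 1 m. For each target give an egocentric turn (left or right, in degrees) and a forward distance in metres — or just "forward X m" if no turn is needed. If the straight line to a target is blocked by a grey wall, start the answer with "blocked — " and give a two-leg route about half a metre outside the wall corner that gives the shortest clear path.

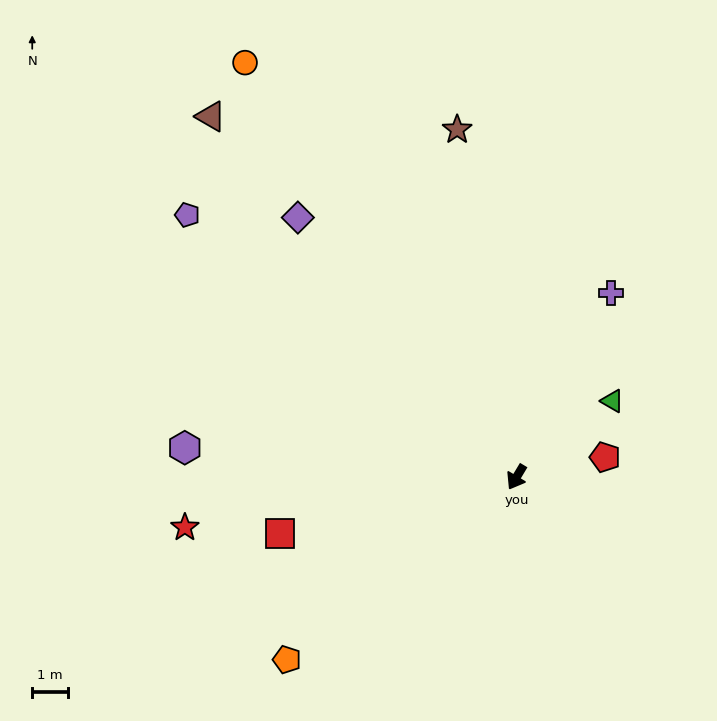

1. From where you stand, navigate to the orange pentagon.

turn right 21°, forward 8.1 m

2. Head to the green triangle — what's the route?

turn left 159°, forward 3.4 m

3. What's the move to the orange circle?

turn right 116°, forward 13.7 m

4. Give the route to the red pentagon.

turn left 134°, forward 2.5 m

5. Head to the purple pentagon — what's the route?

turn right 98°, forward 11.7 m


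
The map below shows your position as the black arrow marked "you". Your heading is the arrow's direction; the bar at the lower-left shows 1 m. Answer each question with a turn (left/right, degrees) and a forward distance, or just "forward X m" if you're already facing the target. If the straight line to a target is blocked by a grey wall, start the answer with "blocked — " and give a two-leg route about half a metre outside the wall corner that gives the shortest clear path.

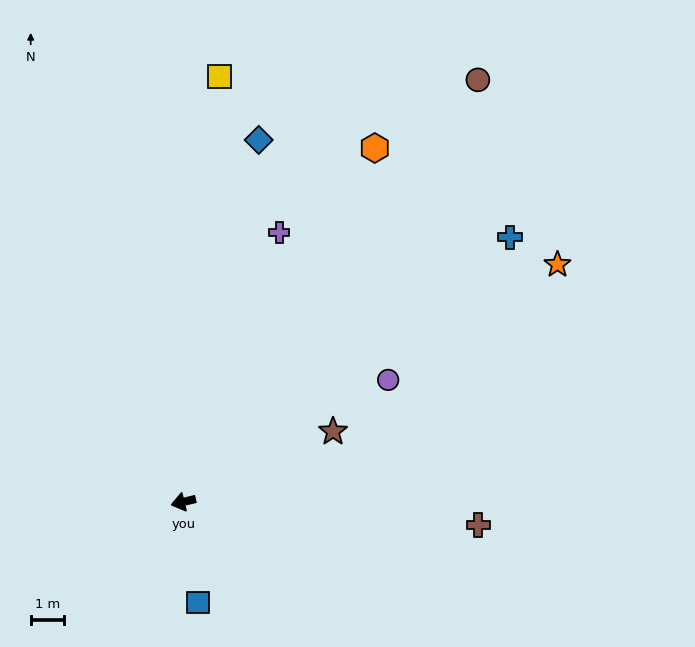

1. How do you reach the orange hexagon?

turn right 132°, forward 11.9 m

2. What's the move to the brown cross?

turn left 162°, forward 8.8 m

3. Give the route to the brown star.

turn right 168°, forward 4.9 m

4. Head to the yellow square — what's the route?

turn right 109°, forward 12.7 m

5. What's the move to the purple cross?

turn right 123°, forward 8.5 m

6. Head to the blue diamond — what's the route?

turn right 115°, forward 11.0 m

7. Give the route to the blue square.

turn left 85°, forward 3.0 m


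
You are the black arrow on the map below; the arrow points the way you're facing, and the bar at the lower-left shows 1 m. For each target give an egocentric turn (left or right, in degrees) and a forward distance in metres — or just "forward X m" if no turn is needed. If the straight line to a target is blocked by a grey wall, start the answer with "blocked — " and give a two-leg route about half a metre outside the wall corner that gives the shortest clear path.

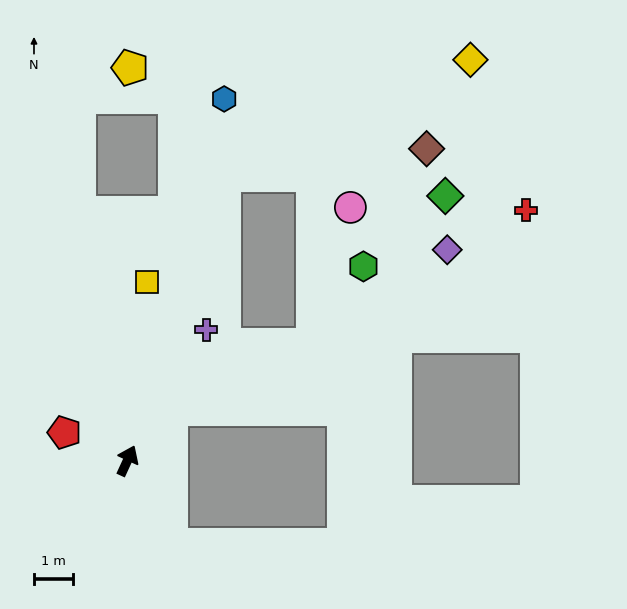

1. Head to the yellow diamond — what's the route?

blocked — turn left 6°, forward 7.6 m, then turn right 46°, forward 6.9 m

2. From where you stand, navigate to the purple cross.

turn right 6°, forward 3.9 m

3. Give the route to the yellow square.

turn left 18°, forward 4.6 m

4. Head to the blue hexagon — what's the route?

turn left 10°, forward 9.5 m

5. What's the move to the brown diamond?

blocked — turn left 6°, forward 7.6 m, then turn right 64°, forward 5.2 m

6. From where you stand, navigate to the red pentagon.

turn left 91°, forward 1.7 m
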